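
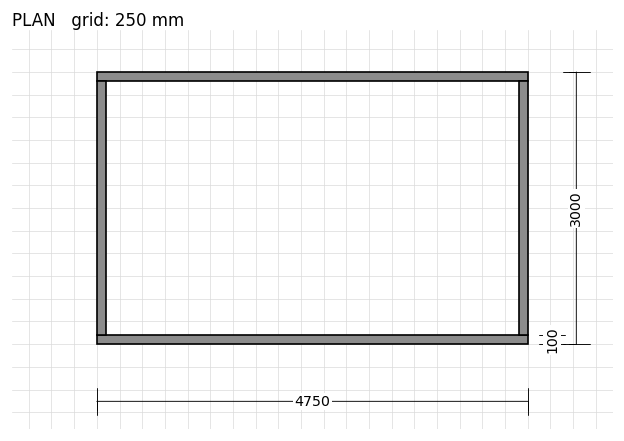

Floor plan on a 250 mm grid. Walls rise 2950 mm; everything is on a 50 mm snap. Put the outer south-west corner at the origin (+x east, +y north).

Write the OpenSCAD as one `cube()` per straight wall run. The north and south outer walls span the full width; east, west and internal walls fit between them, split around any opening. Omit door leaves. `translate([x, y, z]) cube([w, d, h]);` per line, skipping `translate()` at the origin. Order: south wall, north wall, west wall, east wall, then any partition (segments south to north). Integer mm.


cube([4750, 100, 2950]);
translate([0, 2900, 0]) cube([4750, 100, 2950]);
translate([0, 100, 0]) cube([100, 2800, 2950]);
translate([4650, 100, 0]) cube([100, 2800, 2950]);


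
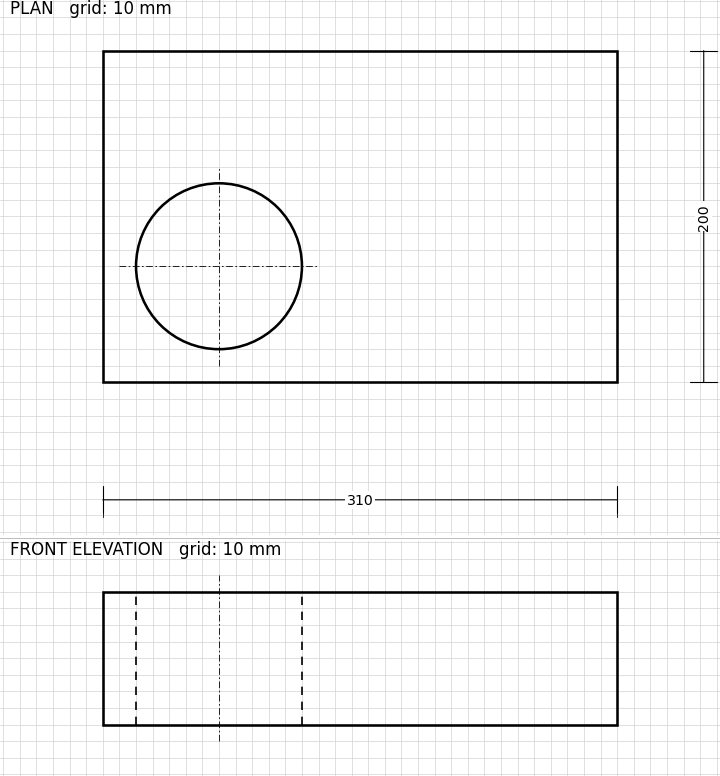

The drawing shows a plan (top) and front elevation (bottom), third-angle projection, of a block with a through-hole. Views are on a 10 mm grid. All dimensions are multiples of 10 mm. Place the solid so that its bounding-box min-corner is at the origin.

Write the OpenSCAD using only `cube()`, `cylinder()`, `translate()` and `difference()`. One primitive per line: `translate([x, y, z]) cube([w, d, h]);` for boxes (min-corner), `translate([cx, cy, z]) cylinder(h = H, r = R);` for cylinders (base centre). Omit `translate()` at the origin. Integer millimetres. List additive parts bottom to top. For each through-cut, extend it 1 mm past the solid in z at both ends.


difference() {
  cube([310, 200, 80]);
  translate([70, 70, -1]) cylinder(h = 82, r = 50);
}


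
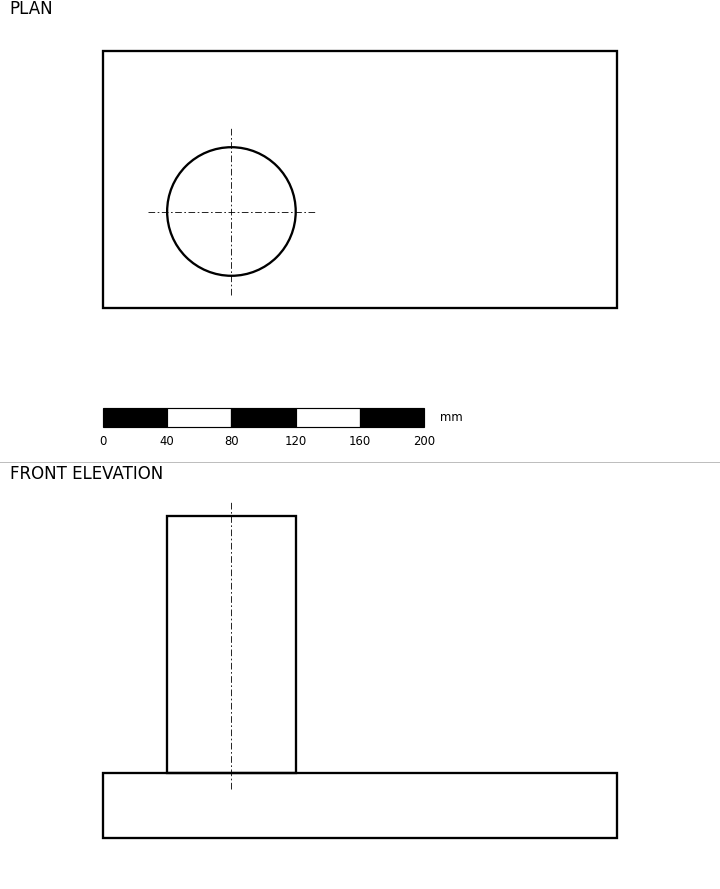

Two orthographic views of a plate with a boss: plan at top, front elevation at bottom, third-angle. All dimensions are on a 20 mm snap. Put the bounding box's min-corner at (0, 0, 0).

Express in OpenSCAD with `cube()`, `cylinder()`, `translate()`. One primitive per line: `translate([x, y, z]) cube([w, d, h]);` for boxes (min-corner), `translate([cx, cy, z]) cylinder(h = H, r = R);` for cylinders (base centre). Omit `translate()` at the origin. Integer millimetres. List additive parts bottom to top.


cube([320, 160, 40]);
translate([80, 60, 40]) cylinder(h = 160, r = 40);


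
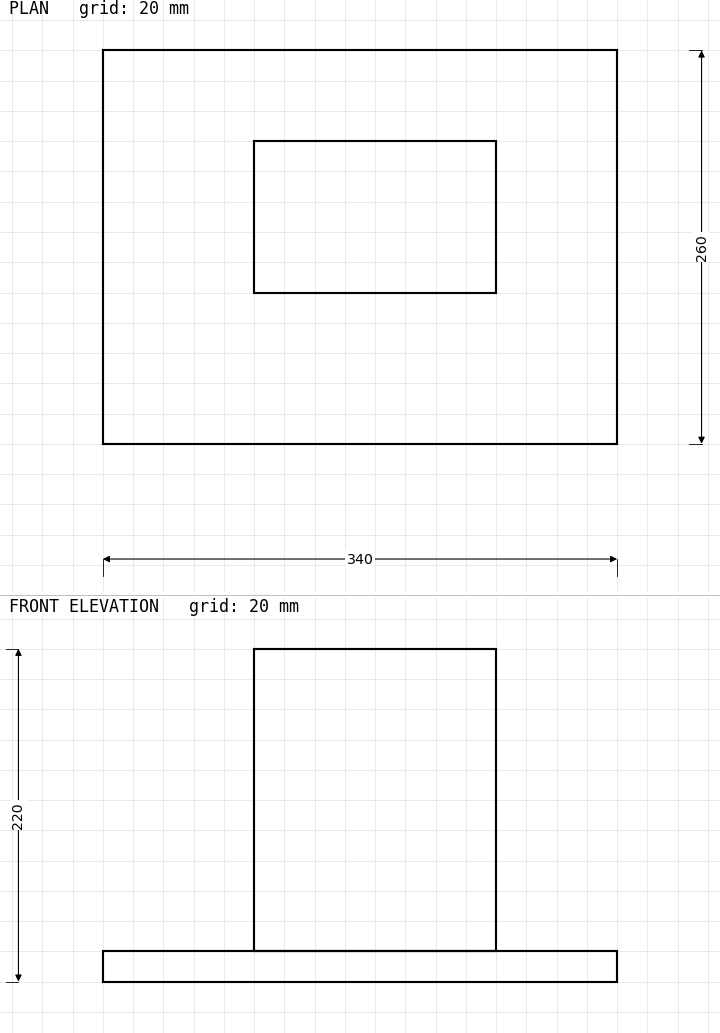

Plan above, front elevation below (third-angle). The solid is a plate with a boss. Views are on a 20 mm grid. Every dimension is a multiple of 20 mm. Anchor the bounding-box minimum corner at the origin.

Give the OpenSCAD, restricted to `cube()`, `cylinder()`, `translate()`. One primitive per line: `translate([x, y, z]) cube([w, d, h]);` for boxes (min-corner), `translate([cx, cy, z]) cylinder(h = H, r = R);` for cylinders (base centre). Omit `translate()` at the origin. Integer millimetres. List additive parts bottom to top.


cube([340, 260, 20]);
translate([100, 100, 20]) cube([160, 100, 200]);


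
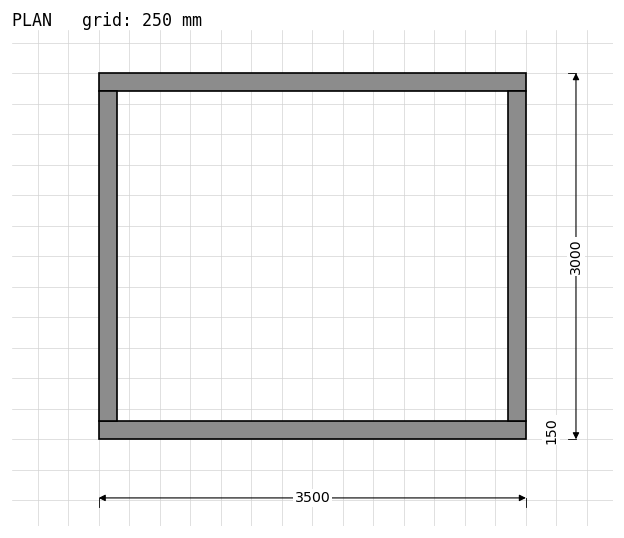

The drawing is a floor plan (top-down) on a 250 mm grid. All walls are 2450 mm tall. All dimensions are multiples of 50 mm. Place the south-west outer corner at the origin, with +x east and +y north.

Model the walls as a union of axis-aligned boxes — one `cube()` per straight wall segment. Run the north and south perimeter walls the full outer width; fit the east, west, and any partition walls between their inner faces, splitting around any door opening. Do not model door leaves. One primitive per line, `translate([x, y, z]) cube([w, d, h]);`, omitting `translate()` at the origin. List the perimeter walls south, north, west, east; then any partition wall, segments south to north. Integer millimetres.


cube([3500, 150, 2450]);
translate([0, 2850, 0]) cube([3500, 150, 2450]);
translate([0, 150, 0]) cube([150, 2700, 2450]);
translate([3350, 150, 0]) cube([150, 2700, 2450]);


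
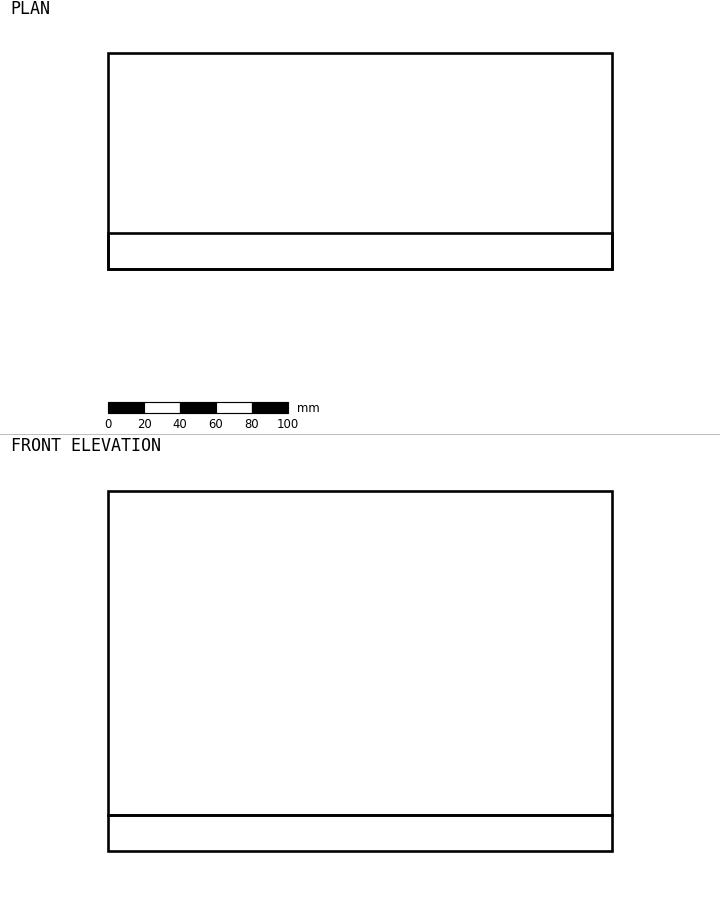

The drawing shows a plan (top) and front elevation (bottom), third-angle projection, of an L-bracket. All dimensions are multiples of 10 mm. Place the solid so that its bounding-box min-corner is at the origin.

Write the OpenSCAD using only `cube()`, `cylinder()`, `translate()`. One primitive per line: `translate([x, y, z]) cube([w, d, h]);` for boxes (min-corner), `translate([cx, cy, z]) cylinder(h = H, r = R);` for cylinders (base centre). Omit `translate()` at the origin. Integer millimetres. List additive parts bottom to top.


cube([280, 120, 20]);
translate([0, 0, 20]) cube([280, 20, 180]);


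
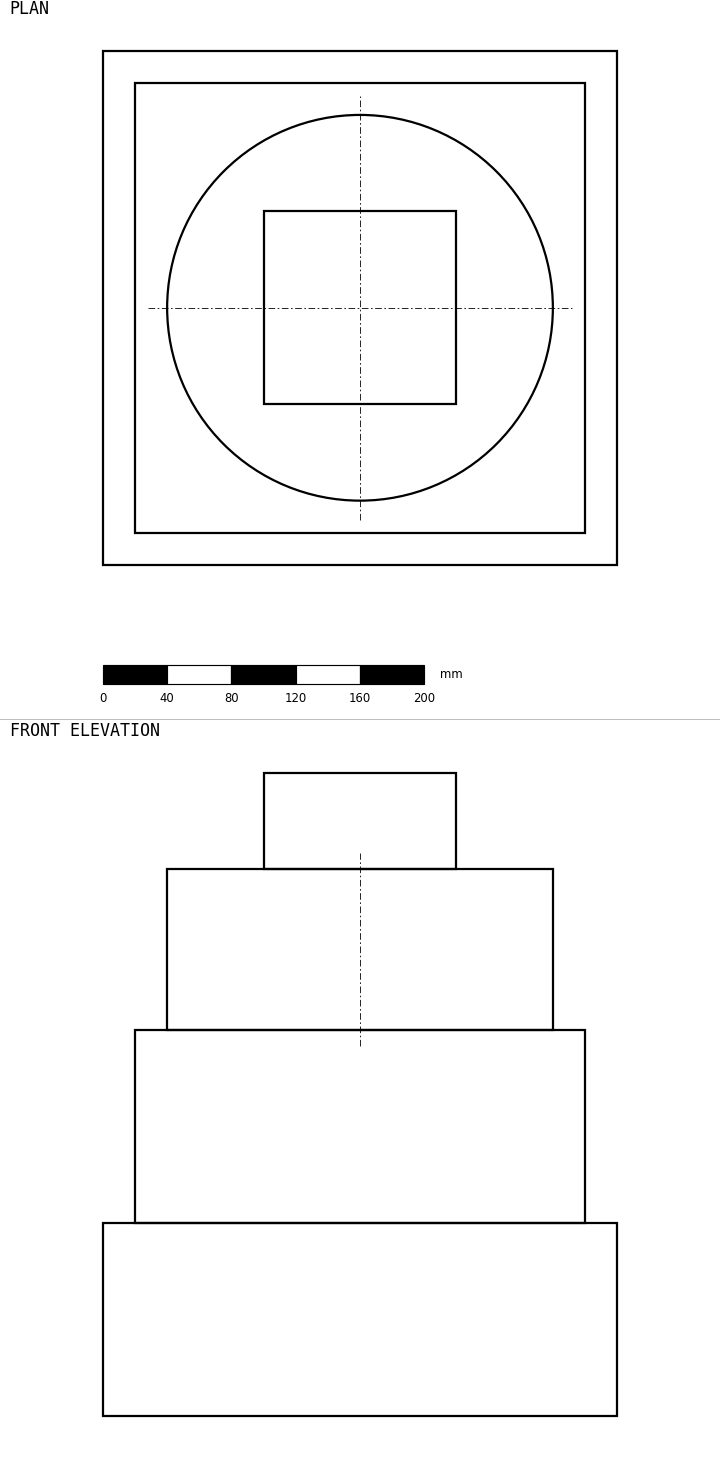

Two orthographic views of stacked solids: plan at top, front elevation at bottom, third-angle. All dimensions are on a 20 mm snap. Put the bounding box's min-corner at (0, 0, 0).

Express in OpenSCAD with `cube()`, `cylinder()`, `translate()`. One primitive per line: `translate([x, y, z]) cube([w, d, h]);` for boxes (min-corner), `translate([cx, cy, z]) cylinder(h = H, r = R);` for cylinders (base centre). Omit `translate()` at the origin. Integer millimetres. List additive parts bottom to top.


cube([320, 320, 120]);
translate([20, 20, 120]) cube([280, 280, 120]);
translate([160, 160, 240]) cylinder(h = 100, r = 120);
translate([100, 100, 340]) cube([120, 120, 60]);


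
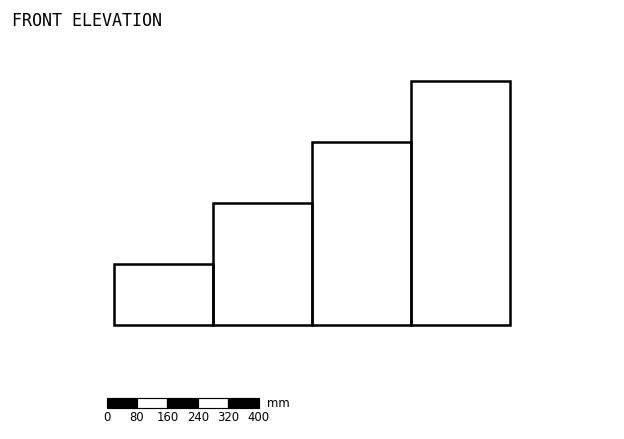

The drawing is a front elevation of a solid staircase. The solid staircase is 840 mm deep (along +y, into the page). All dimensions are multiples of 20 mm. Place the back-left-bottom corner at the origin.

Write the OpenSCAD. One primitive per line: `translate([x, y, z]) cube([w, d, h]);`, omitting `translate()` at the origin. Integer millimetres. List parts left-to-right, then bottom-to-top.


cube([260, 840, 160]);
translate([260, 0, 0]) cube([260, 840, 320]);
translate([520, 0, 0]) cube([260, 840, 480]);
translate([780, 0, 0]) cube([260, 840, 640]);


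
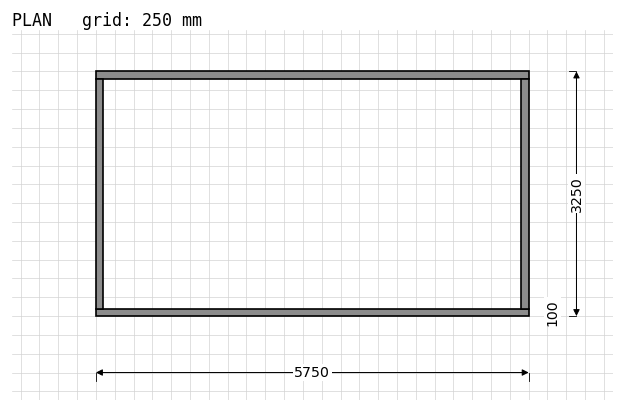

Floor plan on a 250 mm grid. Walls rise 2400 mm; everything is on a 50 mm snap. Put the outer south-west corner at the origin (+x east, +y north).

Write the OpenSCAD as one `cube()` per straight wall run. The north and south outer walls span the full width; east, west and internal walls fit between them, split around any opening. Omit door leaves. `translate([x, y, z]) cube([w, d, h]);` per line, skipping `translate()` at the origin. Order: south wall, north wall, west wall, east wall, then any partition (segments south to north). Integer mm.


cube([5750, 100, 2400]);
translate([0, 3150, 0]) cube([5750, 100, 2400]);
translate([0, 100, 0]) cube([100, 3050, 2400]);
translate([5650, 100, 0]) cube([100, 3050, 2400]);


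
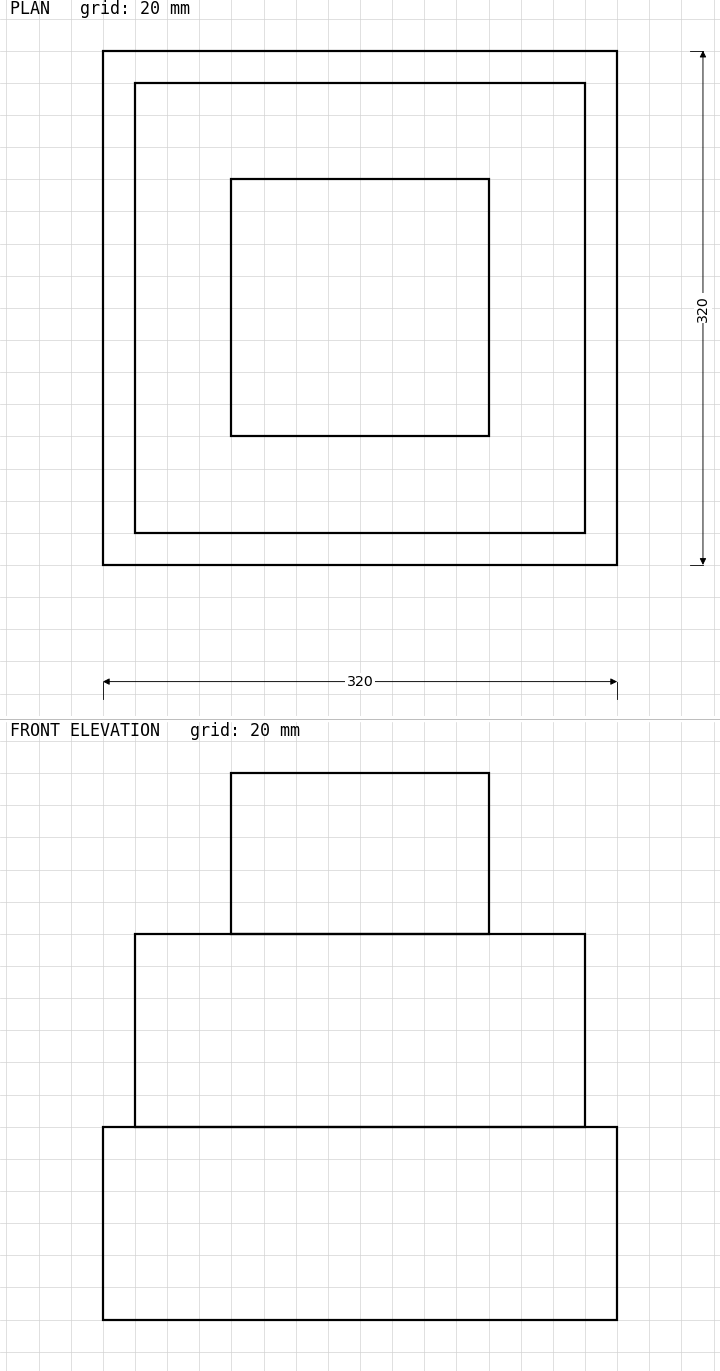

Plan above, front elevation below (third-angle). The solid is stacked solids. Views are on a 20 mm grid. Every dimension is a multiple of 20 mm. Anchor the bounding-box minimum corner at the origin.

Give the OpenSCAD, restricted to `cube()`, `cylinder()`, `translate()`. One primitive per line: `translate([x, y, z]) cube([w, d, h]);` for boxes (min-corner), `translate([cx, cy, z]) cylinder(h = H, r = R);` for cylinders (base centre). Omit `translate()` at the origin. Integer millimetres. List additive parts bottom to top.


cube([320, 320, 120]);
translate([20, 20, 120]) cube([280, 280, 120]);
translate([80, 80, 240]) cube([160, 160, 100]);


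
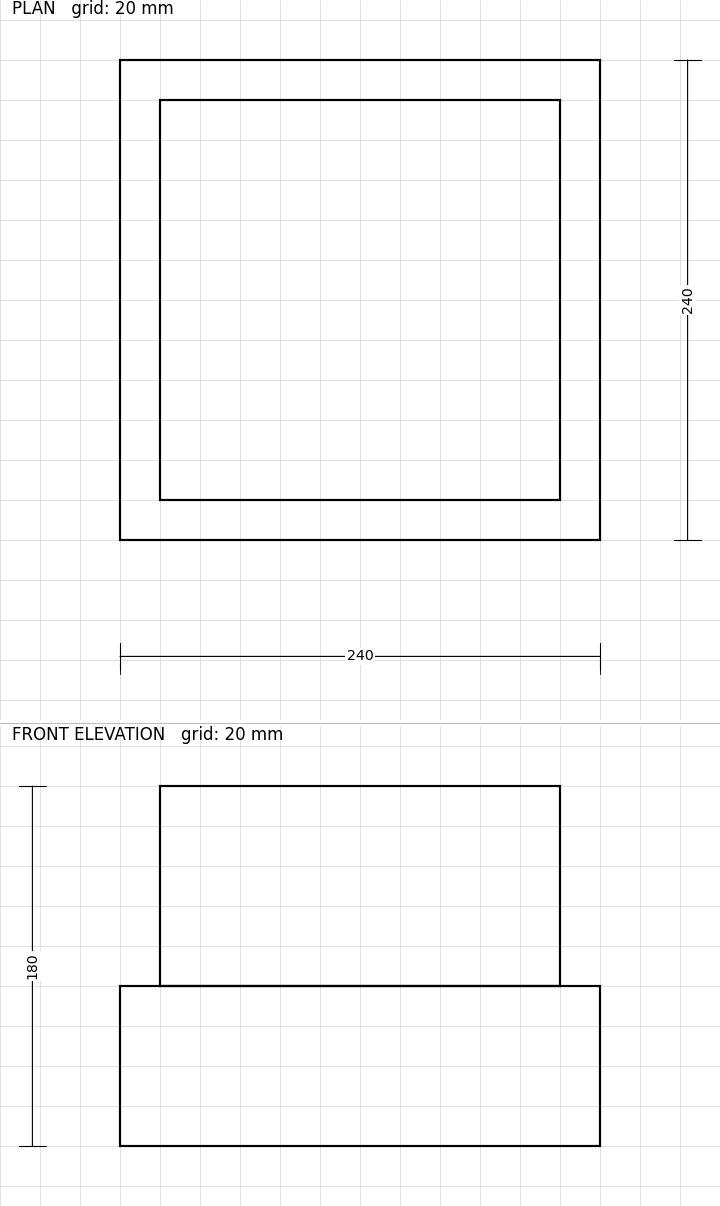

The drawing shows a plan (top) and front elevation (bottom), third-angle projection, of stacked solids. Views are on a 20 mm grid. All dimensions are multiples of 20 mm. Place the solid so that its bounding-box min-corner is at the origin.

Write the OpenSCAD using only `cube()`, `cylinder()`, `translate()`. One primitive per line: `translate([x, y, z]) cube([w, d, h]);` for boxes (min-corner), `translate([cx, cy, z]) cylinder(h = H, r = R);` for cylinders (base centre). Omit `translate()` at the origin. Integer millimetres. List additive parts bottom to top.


cube([240, 240, 80]);
translate([20, 20, 80]) cube([200, 200, 100]);


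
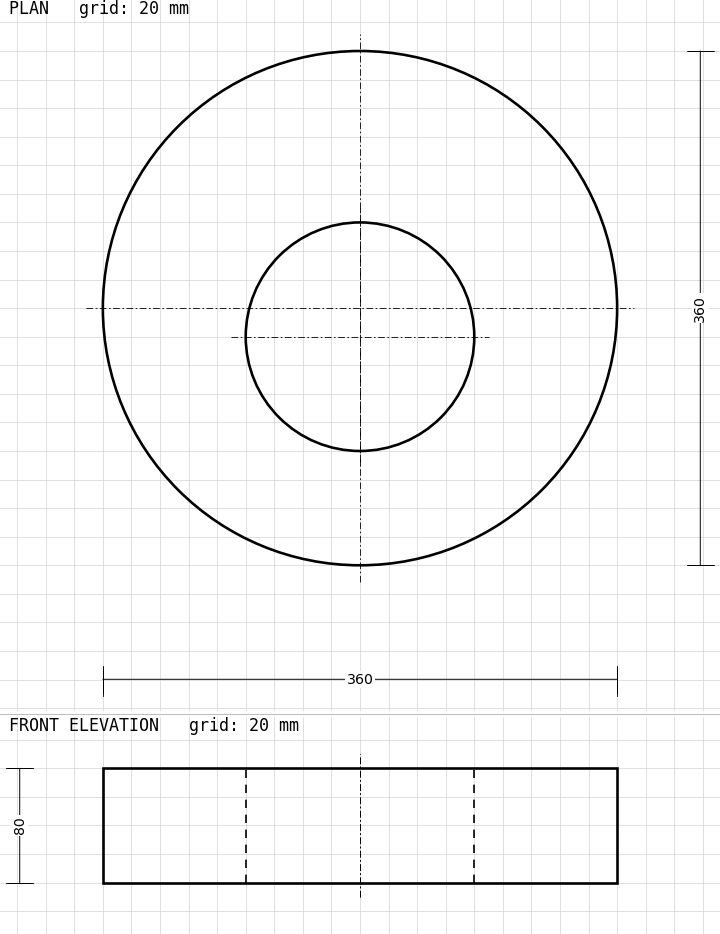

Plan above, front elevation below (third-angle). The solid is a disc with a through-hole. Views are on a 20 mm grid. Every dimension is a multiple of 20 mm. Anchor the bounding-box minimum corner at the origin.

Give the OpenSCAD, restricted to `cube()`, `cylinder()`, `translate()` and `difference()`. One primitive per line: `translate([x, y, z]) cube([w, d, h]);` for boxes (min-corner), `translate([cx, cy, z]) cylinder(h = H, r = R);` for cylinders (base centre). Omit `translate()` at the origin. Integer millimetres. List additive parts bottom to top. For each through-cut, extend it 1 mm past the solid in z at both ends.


difference() {
  translate([180, 180, 0]) cylinder(h = 80, r = 180);
  translate([180, 160, -1]) cylinder(h = 82, r = 80);
}


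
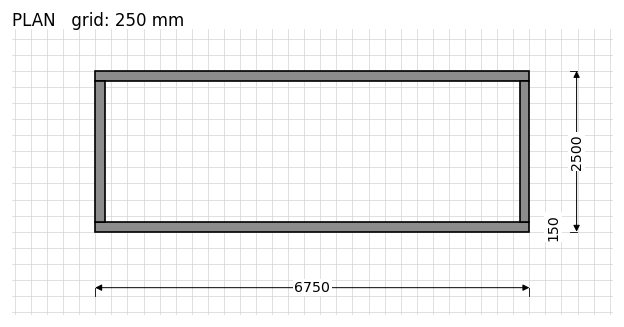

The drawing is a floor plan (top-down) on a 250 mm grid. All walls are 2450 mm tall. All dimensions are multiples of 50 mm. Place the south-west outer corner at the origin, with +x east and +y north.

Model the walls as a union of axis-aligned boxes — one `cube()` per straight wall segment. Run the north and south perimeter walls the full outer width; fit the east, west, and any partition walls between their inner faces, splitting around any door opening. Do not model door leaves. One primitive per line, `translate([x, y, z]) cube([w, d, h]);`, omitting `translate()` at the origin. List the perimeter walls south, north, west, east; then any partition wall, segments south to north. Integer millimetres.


cube([6750, 150, 2450]);
translate([0, 2350, 0]) cube([6750, 150, 2450]);
translate([0, 150, 0]) cube([150, 2200, 2450]);
translate([6600, 150, 0]) cube([150, 2200, 2450]);


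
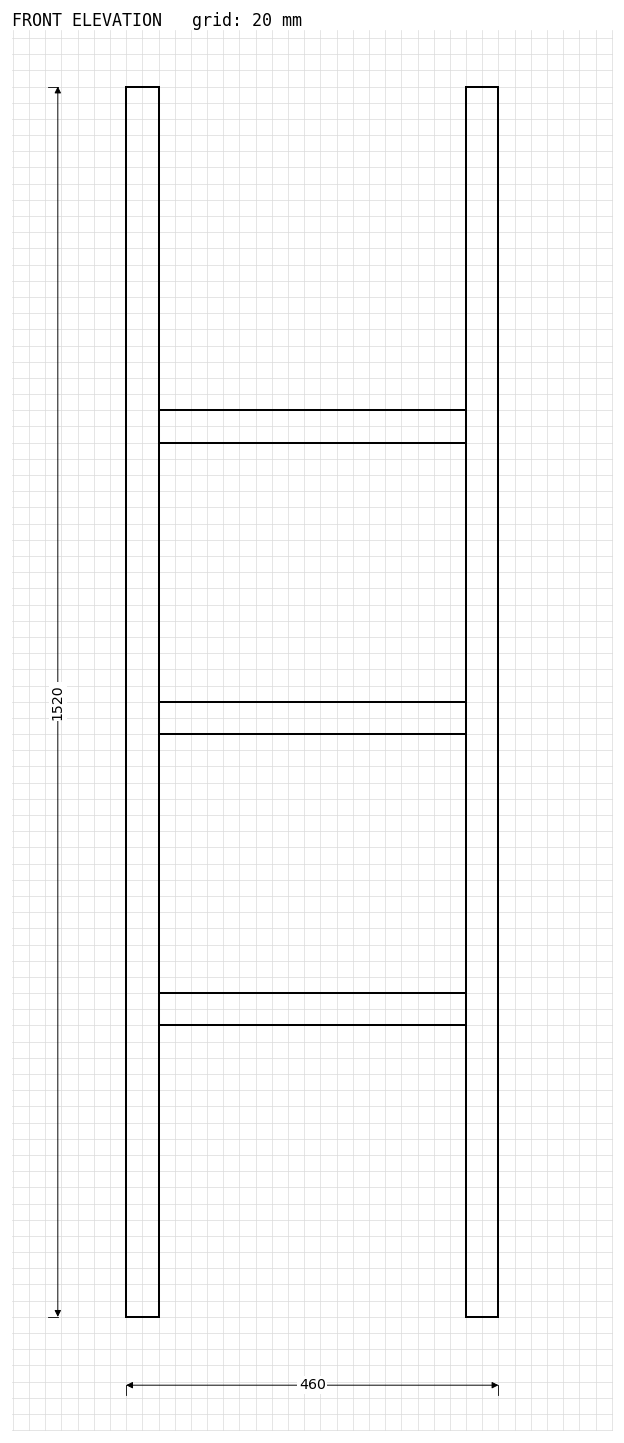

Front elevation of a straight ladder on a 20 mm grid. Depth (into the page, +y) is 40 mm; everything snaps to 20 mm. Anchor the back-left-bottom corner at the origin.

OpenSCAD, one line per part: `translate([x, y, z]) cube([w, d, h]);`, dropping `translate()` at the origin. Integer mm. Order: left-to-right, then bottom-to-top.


cube([40, 40, 1520]);
translate([40, 0, 360]) cube([380, 40, 40]);
translate([40, 0, 720]) cube([380, 40, 40]);
translate([40, 0, 1080]) cube([380, 40, 40]);
translate([420, 0, 0]) cube([40, 40, 1520]);


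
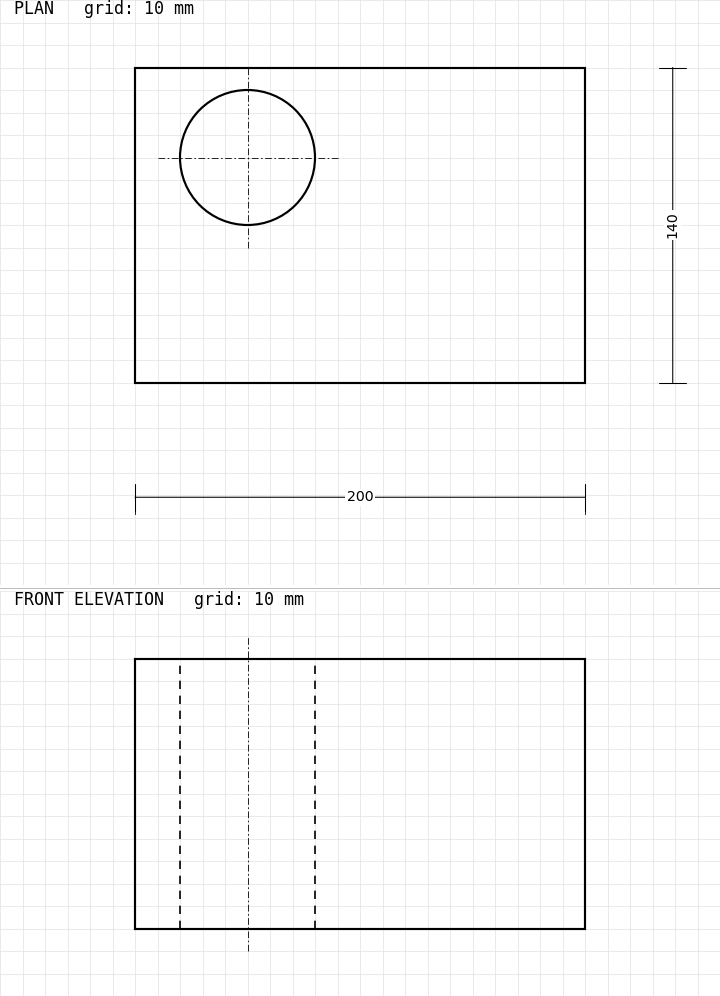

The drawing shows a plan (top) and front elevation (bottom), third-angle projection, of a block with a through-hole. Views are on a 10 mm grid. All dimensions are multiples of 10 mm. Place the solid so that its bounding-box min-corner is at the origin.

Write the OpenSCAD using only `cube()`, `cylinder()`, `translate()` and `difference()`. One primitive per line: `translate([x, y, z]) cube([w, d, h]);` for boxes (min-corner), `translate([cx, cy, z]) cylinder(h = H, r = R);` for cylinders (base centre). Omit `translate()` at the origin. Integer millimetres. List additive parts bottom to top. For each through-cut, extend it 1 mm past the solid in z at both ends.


difference() {
  cube([200, 140, 120]);
  translate([50, 100, -1]) cylinder(h = 122, r = 30);
}


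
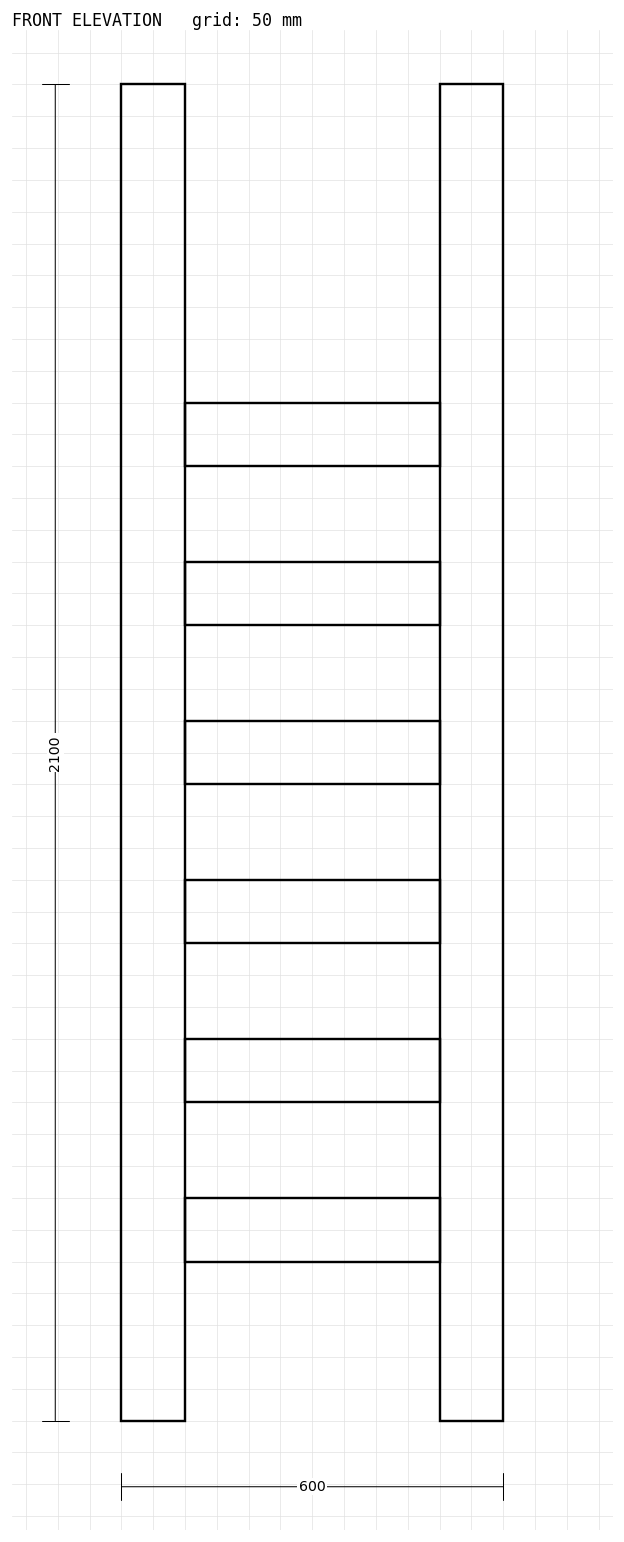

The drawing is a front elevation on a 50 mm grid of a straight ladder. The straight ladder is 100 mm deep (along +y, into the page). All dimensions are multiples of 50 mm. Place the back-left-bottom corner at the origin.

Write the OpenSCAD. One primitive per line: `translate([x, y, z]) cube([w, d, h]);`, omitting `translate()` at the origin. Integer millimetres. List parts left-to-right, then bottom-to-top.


cube([100, 100, 2100]);
translate([100, 0, 250]) cube([400, 100, 100]);
translate([100, 0, 500]) cube([400, 100, 100]);
translate([100, 0, 750]) cube([400, 100, 100]);
translate([100, 0, 1000]) cube([400, 100, 100]);
translate([100, 0, 1250]) cube([400, 100, 100]);
translate([100, 0, 1500]) cube([400, 100, 100]);
translate([500, 0, 0]) cube([100, 100, 2100]);


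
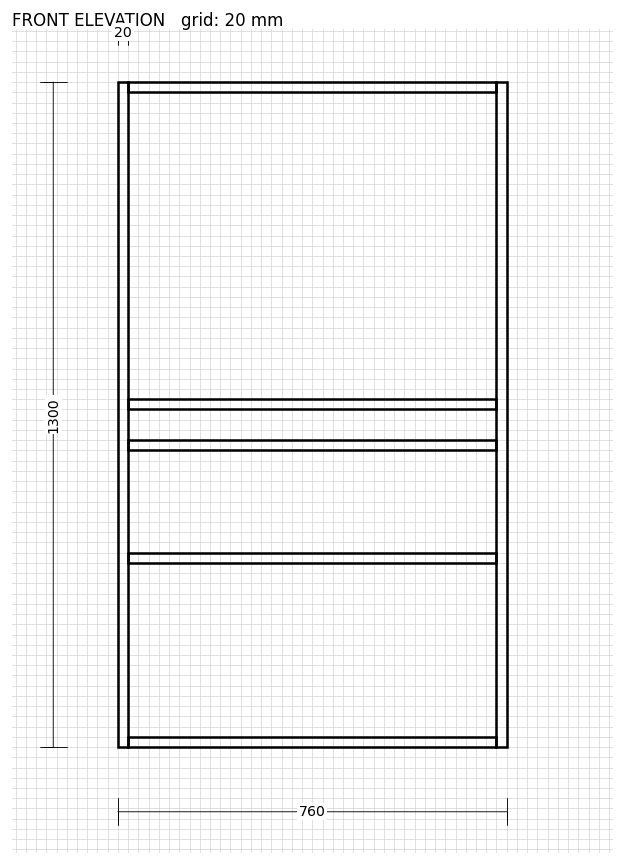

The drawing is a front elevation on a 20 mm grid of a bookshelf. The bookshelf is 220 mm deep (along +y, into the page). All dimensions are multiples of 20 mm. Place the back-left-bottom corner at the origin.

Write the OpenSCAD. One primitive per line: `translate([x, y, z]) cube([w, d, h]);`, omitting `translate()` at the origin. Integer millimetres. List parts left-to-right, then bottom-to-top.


cube([20, 220, 1300]);
translate([20, 0, 0]) cube([720, 220, 20]);
translate([20, 0, 360]) cube([720, 220, 20]);
translate([20, 0, 580]) cube([720, 220, 20]);
translate([20, 0, 660]) cube([720, 220, 20]);
translate([20, 0, 1280]) cube([720, 220, 20]);
translate([740, 0, 0]) cube([20, 220, 1300]);


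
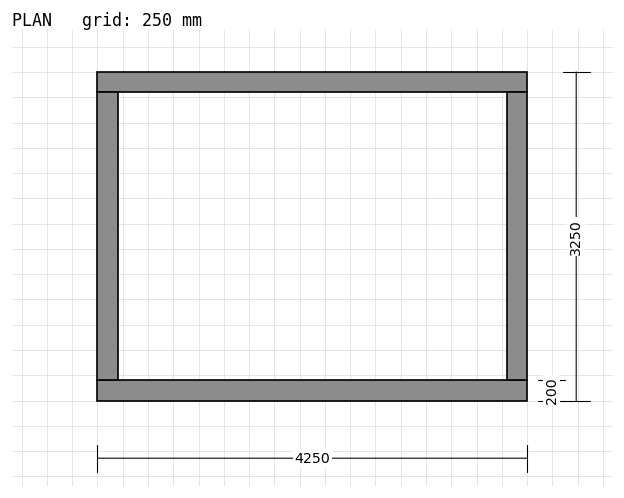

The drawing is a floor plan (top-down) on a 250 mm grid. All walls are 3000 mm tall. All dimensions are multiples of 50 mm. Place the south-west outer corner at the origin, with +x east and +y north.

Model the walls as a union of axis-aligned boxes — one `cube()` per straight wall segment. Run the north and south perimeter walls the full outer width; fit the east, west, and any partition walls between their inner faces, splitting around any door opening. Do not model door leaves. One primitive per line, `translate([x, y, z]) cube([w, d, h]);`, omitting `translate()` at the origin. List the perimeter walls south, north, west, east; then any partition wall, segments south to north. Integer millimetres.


cube([4250, 200, 3000]);
translate([0, 3050, 0]) cube([4250, 200, 3000]);
translate([0, 200, 0]) cube([200, 2850, 3000]);
translate([4050, 200, 0]) cube([200, 2850, 3000]);


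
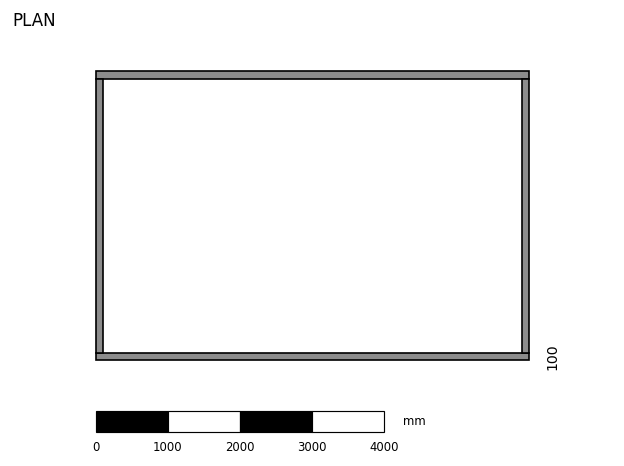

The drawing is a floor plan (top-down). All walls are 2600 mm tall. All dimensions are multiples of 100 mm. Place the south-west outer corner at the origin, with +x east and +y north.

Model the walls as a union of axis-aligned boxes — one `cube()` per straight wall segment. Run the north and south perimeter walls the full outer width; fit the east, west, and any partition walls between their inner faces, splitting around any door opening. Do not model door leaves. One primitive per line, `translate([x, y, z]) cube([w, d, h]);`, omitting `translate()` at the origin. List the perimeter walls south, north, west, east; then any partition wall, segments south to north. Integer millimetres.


cube([6000, 100, 2600]);
translate([0, 3900, 0]) cube([6000, 100, 2600]);
translate([0, 100, 0]) cube([100, 3800, 2600]);
translate([5900, 100, 0]) cube([100, 3800, 2600]);


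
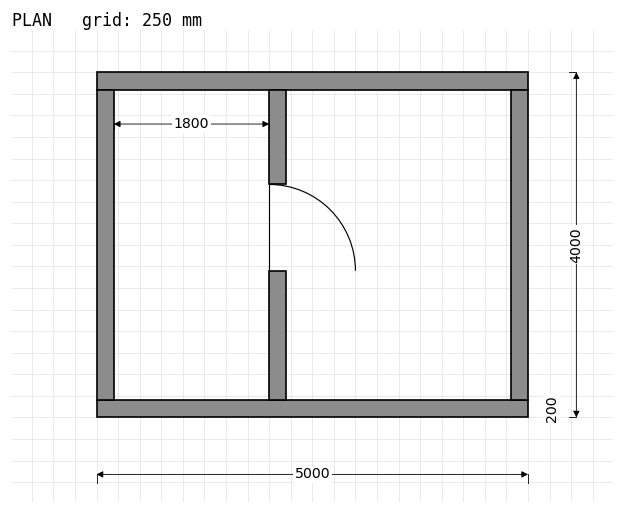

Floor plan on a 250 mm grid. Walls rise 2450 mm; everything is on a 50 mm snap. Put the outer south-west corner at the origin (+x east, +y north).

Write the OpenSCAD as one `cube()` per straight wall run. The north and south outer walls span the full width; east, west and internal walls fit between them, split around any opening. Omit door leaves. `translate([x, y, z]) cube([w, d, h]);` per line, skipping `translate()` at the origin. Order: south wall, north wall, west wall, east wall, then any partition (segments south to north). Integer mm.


cube([5000, 200, 2450]);
translate([0, 3800, 0]) cube([5000, 200, 2450]);
translate([0, 200, 0]) cube([200, 3600, 2450]);
translate([4800, 200, 0]) cube([200, 3600, 2450]);
translate([2000, 200, 0]) cube([200, 1500, 2450]);
translate([2000, 2700, 0]) cube([200, 1100, 2450]);


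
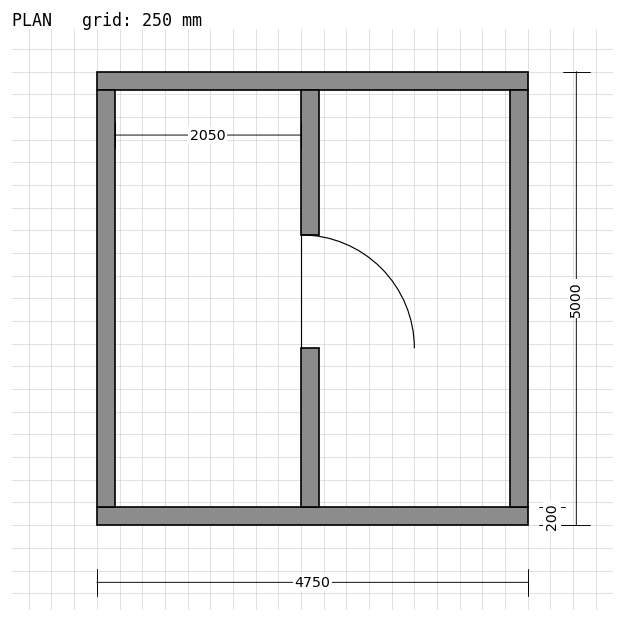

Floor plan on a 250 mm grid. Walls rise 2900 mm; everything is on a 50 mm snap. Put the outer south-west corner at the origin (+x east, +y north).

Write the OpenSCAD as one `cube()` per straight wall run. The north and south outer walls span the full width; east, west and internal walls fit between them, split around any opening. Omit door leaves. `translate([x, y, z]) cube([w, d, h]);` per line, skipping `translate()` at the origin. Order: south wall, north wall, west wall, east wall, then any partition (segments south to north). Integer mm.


cube([4750, 200, 2900]);
translate([0, 4800, 0]) cube([4750, 200, 2900]);
translate([0, 200, 0]) cube([200, 4600, 2900]);
translate([4550, 200, 0]) cube([200, 4600, 2900]);
translate([2250, 200, 0]) cube([200, 1750, 2900]);
translate([2250, 3200, 0]) cube([200, 1600, 2900]);


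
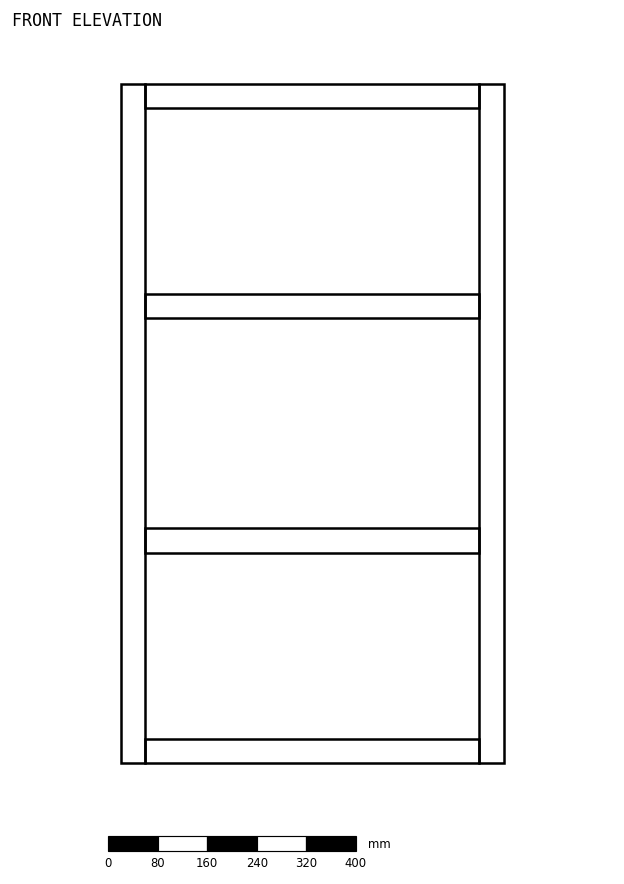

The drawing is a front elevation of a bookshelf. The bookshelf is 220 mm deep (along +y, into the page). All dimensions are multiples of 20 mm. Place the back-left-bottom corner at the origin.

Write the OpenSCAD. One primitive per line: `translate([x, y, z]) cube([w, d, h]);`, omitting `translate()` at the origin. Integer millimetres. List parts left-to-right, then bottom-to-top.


cube([40, 220, 1100]);
translate([40, 0, 0]) cube([540, 220, 40]);
translate([40, 0, 340]) cube([540, 220, 40]);
translate([40, 0, 720]) cube([540, 220, 40]);
translate([40, 0, 1060]) cube([540, 220, 40]);
translate([580, 0, 0]) cube([40, 220, 1100]);


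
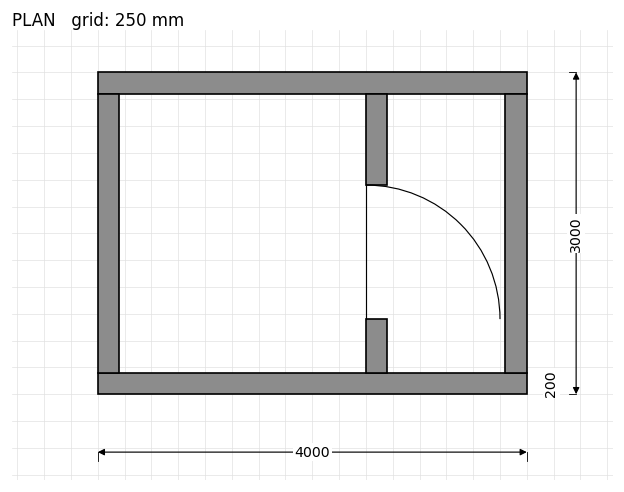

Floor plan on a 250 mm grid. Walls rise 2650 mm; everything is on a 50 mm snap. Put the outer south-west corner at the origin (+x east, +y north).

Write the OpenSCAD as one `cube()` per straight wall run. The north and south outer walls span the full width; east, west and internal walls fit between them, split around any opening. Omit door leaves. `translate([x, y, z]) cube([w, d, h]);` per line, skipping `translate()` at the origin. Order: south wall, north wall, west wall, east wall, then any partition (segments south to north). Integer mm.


cube([4000, 200, 2650]);
translate([0, 2800, 0]) cube([4000, 200, 2650]);
translate([0, 200, 0]) cube([200, 2600, 2650]);
translate([3800, 200, 0]) cube([200, 2600, 2650]);
translate([2500, 200, 0]) cube([200, 500, 2650]);
translate([2500, 1950, 0]) cube([200, 850, 2650]);


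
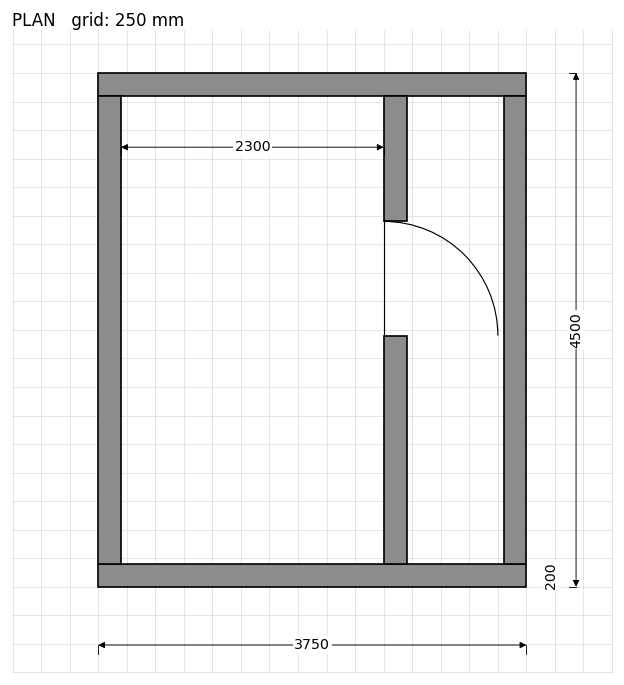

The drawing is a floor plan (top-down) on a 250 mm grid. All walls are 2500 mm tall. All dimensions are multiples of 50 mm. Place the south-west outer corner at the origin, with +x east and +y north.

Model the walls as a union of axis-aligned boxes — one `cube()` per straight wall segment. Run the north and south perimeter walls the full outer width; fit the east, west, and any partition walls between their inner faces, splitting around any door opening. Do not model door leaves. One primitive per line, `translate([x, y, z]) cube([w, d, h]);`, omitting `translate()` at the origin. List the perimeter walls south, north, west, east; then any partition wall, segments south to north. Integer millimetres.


cube([3750, 200, 2500]);
translate([0, 4300, 0]) cube([3750, 200, 2500]);
translate([0, 200, 0]) cube([200, 4100, 2500]);
translate([3550, 200, 0]) cube([200, 4100, 2500]);
translate([2500, 200, 0]) cube([200, 2000, 2500]);
translate([2500, 3200, 0]) cube([200, 1100, 2500]);


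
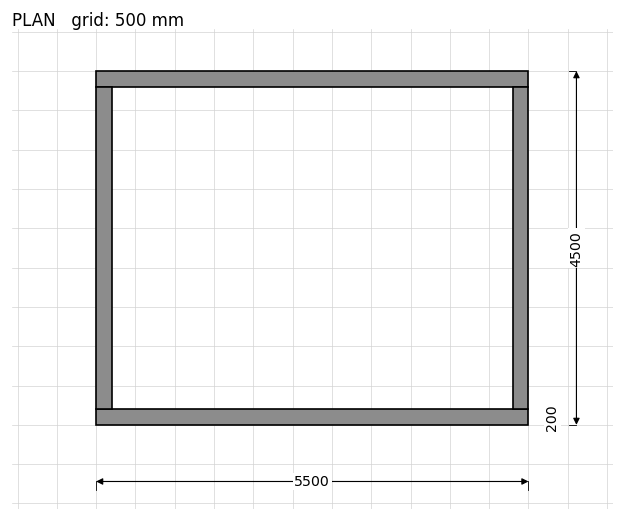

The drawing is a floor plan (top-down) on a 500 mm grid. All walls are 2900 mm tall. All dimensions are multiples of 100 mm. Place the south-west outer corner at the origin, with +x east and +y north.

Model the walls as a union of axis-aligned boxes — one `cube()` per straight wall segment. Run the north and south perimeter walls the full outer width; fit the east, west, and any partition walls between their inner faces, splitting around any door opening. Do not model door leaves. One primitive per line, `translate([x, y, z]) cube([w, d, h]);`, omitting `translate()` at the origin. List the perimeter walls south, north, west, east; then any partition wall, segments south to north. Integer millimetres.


cube([5500, 200, 2900]);
translate([0, 4300, 0]) cube([5500, 200, 2900]);
translate([0, 200, 0]) cube([200, 4100, 2900]);
translate([5300, 200, 0]) cube([200, 4100, 2900]);


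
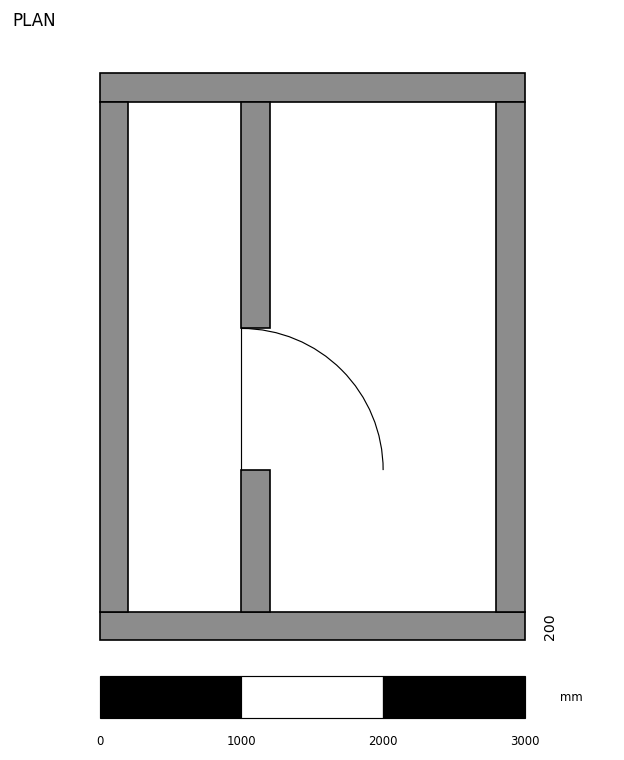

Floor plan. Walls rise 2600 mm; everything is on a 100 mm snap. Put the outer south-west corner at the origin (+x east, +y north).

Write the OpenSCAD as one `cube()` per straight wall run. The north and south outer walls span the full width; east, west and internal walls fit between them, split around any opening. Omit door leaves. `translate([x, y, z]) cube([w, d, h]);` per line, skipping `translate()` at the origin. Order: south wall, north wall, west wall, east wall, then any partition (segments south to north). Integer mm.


cube([3000, 200, 2600]);
translate([0, 3800, 0]) cube([3000, 200, 2600]);
translate([0, 200, 0]) cube([200, 3600, 2600]);
translate([2800, 200, 0]) cube([200, 3600, 2600]);
translate([1000, 200, 0]) cube([200, 1000, 2600]);
translate([1000, 2200, 0]) cube([200, 1600, 2600]);


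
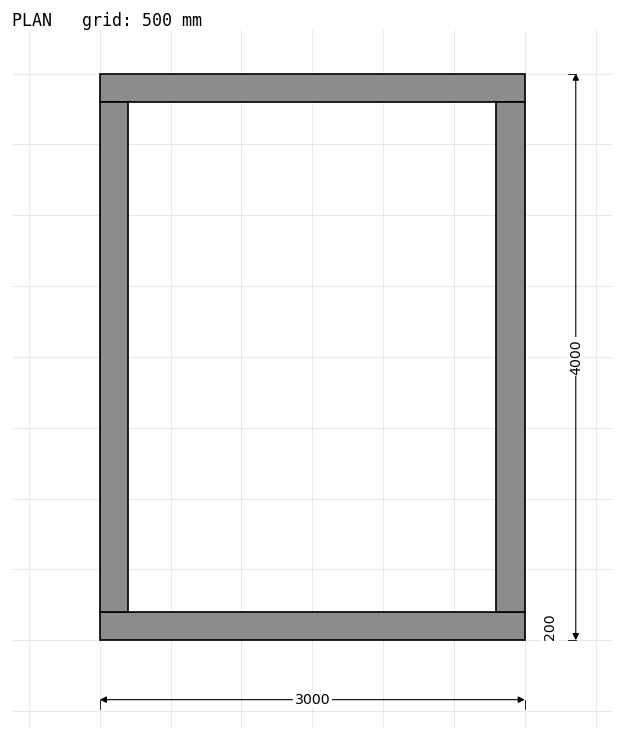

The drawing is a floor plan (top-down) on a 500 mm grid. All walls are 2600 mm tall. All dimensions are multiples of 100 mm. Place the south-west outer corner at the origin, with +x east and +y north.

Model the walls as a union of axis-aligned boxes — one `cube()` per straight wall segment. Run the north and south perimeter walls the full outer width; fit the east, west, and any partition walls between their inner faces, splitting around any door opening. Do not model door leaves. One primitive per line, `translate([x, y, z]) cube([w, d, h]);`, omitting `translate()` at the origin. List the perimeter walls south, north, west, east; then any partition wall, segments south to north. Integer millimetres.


cube([3000, 200, 2600]);
translate([0, 3800, 0]) cube([3000, 200, 2600]);
translate([0, 200, 0]) cube([200, 3600, 2600]);
translate([2800, 200, 0]) cube([200, 3600, 2600]);


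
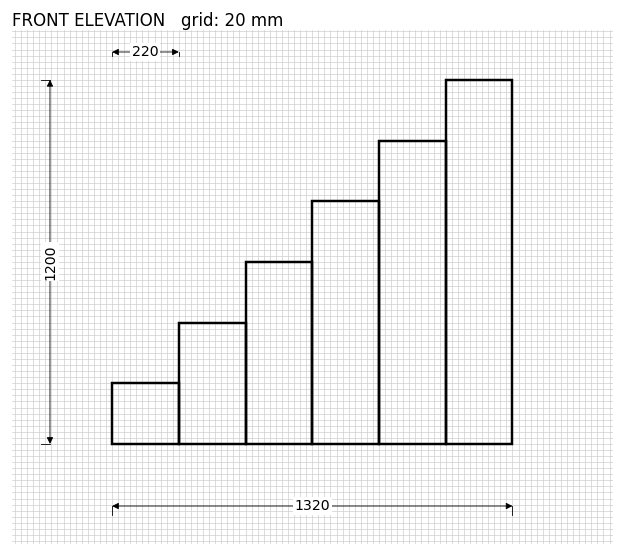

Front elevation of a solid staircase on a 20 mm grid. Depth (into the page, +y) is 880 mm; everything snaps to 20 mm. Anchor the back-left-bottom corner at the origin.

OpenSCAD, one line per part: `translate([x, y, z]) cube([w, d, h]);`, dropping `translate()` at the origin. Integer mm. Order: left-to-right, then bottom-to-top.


cube([220, 880, 200]);
translate([220, 0, 0]) cube([220, 880, 400]);
translate([440, 0, 0]) cube([220, 880, 600]);
translate([660, 0, 0]) cube([220, 880, 800]);
translate([880, 0, 0]) cube([220, 880, 1000]);
translate([1100, 0, 0]) cube([220, 880, 1200]);


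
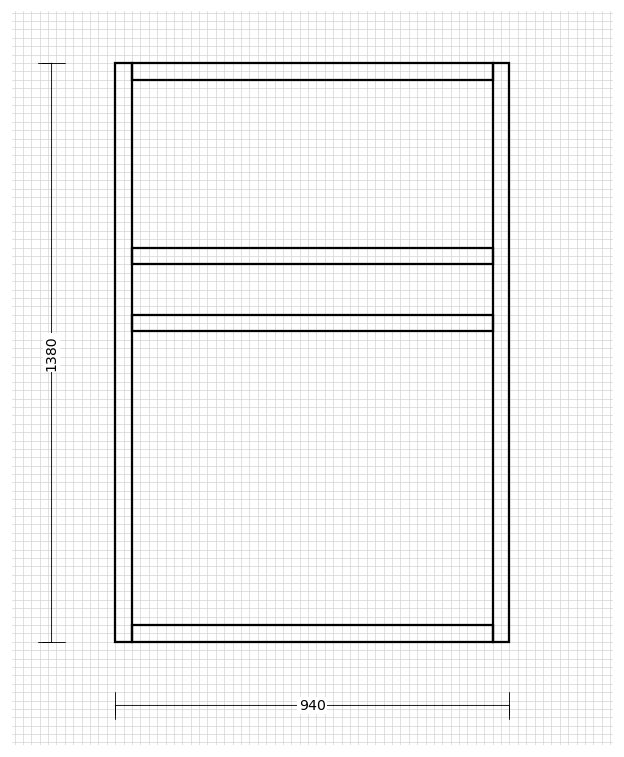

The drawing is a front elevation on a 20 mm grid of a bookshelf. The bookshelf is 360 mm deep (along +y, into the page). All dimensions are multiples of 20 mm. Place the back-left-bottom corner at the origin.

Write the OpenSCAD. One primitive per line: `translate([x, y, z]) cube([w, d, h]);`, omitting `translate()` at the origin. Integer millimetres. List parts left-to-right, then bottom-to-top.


cube([40, 360, 1380]);
translate([40, 0, 0]) cube([860, 360, 40]);
translate([40, 0, 740]) cube([860, 360, 40]);
translate([40, 0, 900]) cube([860, 360, 40]);
translate([40, 0, 1340]) cube([860, 360, 40]);
translate([900, 0, 0]) cube([40, 360, 1380]);


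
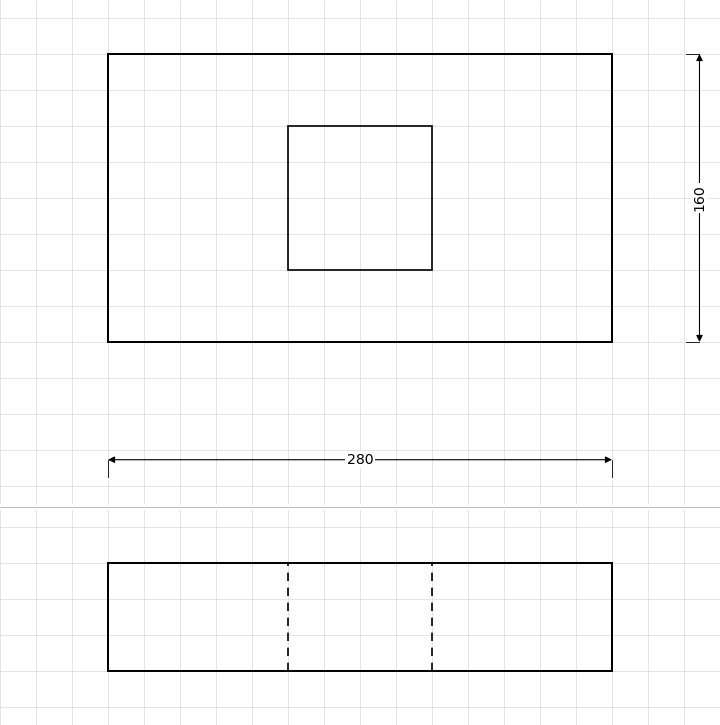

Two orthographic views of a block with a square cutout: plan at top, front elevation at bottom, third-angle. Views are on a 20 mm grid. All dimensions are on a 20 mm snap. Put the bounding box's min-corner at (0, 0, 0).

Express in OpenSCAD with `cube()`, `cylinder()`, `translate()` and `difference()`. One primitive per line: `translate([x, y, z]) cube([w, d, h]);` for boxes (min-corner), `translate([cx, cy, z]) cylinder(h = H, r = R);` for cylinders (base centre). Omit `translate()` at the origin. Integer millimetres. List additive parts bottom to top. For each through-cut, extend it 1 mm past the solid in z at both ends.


difference() {
  cube([280, 160, 60]);
  translate([100, 40, -1]) cube([80, 80, 62]);
}


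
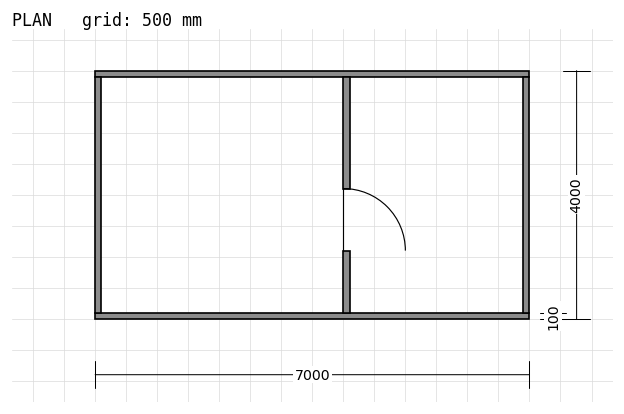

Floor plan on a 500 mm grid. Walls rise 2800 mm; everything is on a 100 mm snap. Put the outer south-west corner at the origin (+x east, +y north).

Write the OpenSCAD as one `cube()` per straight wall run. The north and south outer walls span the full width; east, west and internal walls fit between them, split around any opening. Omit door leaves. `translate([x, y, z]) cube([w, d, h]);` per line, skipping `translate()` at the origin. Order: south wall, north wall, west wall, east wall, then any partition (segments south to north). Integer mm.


cube([7000, 100, 2800]);
translate([0, 3900, 0]) cube([7000, 100, 2800]);
translate([0, 100, 0]) cube([100, 3800, 2800]);
translate([6900, 100, 0]) cube([100, 3800, 2800]);
translate([4000, 100, 0]) cube([100, 1000, 2800]);
translate([4000, 2100, 0]) cube([100, 1800, 2800]);


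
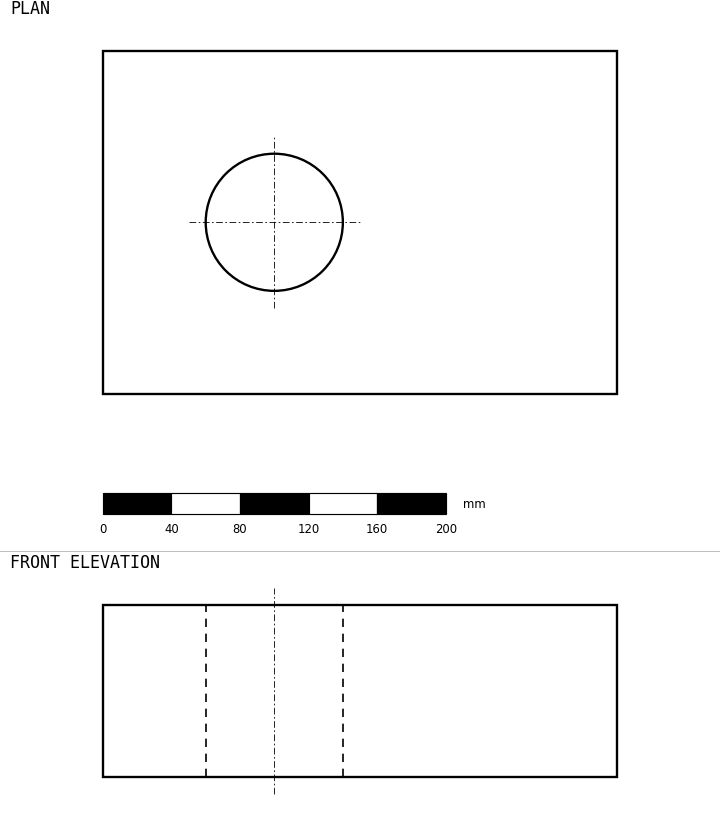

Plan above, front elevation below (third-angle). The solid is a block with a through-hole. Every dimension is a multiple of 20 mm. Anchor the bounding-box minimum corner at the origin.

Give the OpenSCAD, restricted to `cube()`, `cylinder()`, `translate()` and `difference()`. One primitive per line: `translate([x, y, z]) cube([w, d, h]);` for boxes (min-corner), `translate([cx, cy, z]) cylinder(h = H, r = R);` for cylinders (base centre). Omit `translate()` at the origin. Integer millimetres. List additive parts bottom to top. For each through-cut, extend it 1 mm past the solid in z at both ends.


difference() {
  cube([300, 200, 100]);
  translate([100, 100, -1]) cylinder(h = 102, r = 40);
}


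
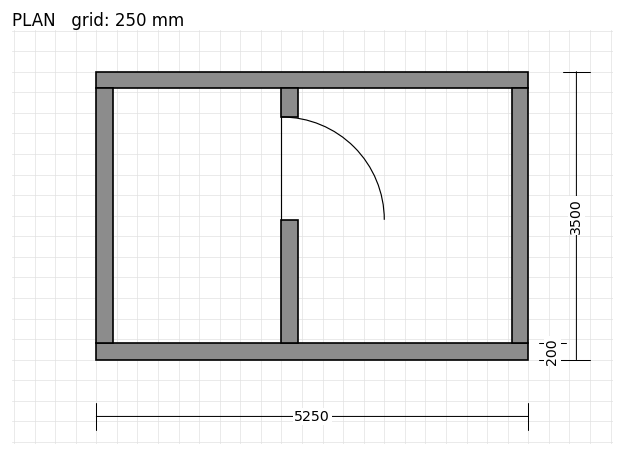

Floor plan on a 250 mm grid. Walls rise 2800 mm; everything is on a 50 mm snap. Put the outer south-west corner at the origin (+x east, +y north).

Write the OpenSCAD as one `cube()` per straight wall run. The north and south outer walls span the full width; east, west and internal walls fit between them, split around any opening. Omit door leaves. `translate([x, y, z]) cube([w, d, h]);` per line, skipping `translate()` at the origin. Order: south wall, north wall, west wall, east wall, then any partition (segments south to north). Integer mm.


cube([5250, 200, 2800]);
translate([0, 3300, 0]) cube([5250, 200, 2800]);
translate([0, 200, 0]) cube([200, 3100, 2800]);
translate([5050, 200, 0]) cube([200, 3100, 2800]);
translate([2250, 200, 0]) cube([200, 1500, 2800]);
translate([2250, 2950, 0]) cube([200, 350, 2800]);


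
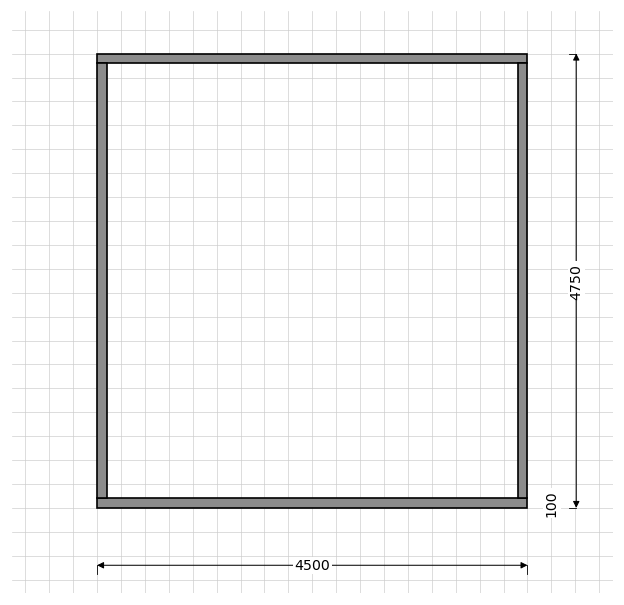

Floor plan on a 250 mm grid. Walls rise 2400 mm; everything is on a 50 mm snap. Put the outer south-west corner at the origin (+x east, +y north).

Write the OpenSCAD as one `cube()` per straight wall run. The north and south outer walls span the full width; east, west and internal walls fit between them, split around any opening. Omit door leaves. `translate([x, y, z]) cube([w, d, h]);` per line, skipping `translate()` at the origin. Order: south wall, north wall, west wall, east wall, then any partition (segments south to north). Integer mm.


cube([4500, 100, 2400]);
translate([0, 4650, 0]) cube([4500, 100, 2400]);
translate([0, 100, 0]) cube([100, 4550, 2400]);
translate([4400, 100, 0]) cube([100, 4550, 2400]);


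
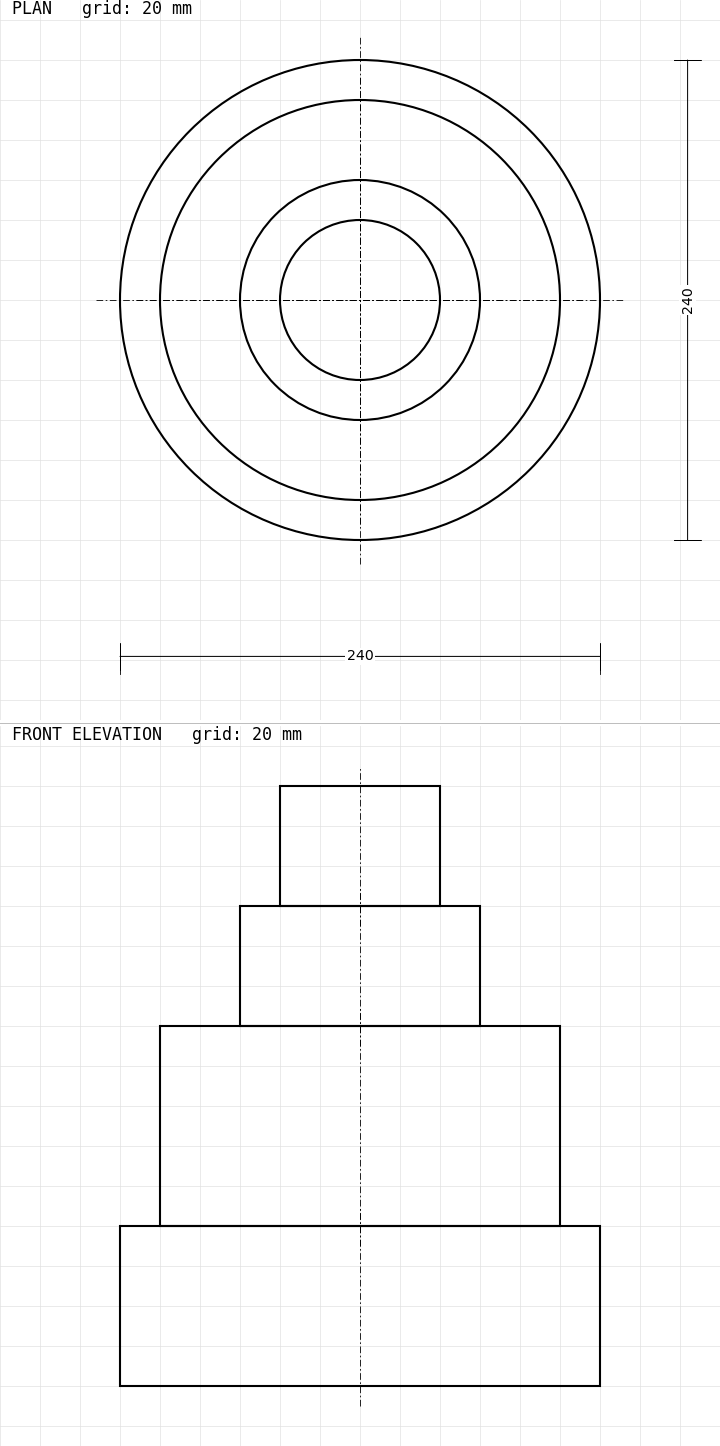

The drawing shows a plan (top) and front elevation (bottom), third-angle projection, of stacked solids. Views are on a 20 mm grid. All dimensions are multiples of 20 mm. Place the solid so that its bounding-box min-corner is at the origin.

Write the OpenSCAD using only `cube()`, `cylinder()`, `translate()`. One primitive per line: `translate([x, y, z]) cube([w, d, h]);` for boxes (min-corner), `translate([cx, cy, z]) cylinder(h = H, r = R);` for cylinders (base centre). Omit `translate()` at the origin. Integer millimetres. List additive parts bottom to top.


translate([120, 120, 0]) cylinder(h = 80, r = 120);
translate([120, 120, 80]) cylinder(h = 100, r = 100);
translate([120, 120, 180]) cylinder(h = 60, r = 60);
translate([120, 120, 240]) cylinder(h = 60, r = 40);


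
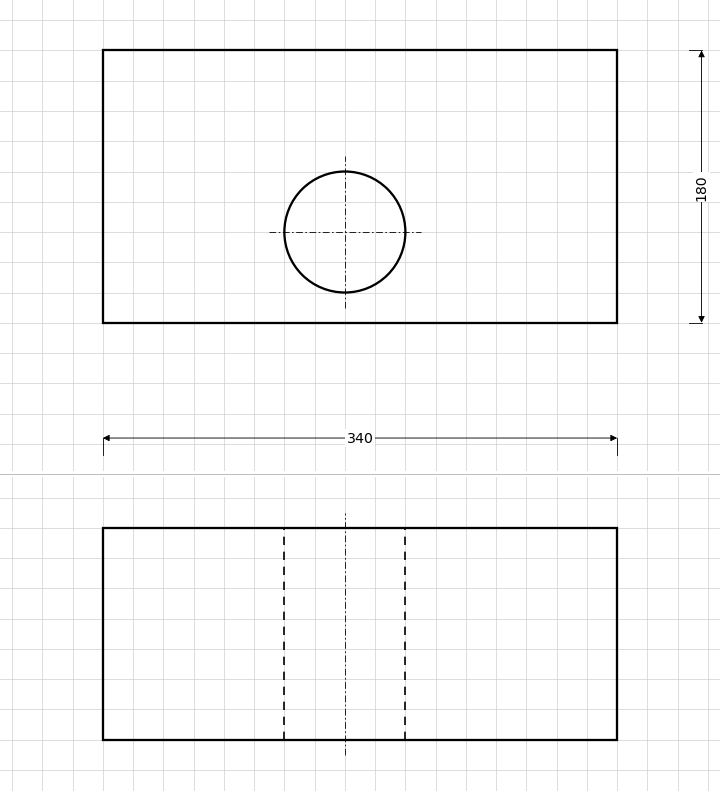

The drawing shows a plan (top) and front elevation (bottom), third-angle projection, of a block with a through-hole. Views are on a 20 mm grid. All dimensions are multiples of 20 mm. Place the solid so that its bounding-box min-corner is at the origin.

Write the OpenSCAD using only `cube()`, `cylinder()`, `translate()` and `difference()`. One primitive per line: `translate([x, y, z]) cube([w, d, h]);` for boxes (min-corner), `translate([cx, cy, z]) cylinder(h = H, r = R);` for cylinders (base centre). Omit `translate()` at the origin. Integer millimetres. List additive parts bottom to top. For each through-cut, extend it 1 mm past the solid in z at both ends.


difference() {
  cube([340, 180, 140]);
  translate([160, 60, -1]) cylinder(h = 142, r = 40);
}


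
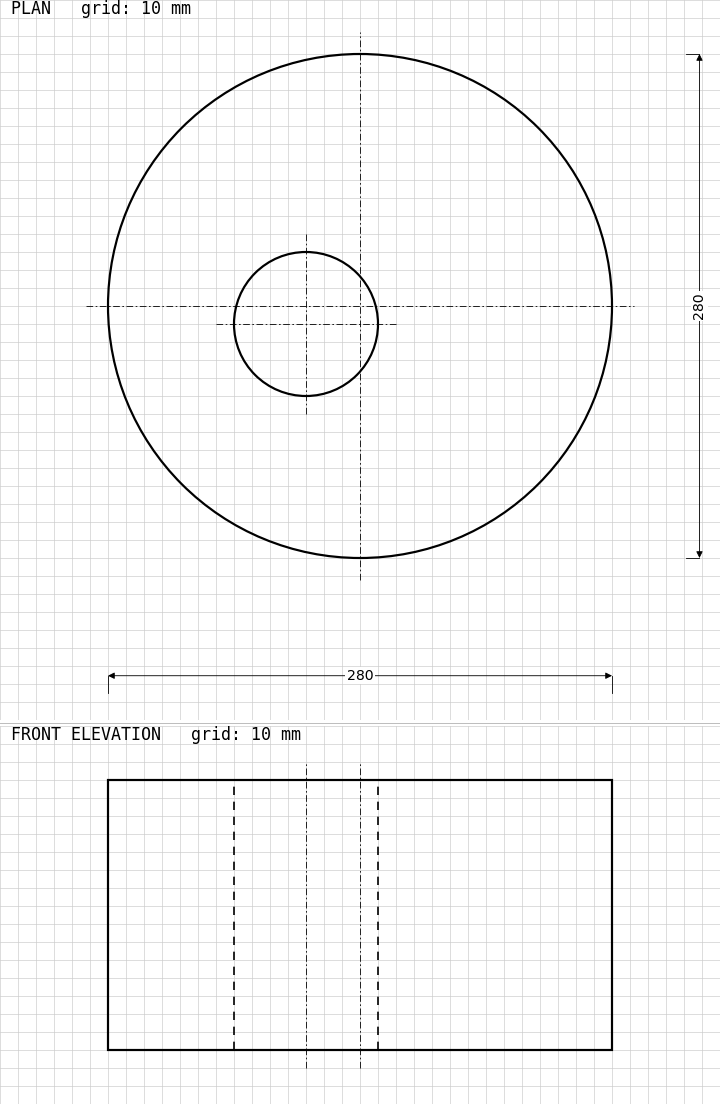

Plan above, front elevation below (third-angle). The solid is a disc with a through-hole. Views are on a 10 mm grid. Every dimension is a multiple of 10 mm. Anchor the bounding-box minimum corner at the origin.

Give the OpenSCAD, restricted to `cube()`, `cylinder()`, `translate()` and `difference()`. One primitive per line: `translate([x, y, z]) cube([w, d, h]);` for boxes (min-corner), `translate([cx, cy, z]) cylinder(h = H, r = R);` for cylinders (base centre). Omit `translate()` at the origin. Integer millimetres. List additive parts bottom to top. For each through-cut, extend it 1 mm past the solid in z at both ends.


difference() {
  translate([140, 140, 0]) cylinder(h = 150, r = 140);
  translate([110, 130, -1]) cylinder(h = 152, r = 40);
}


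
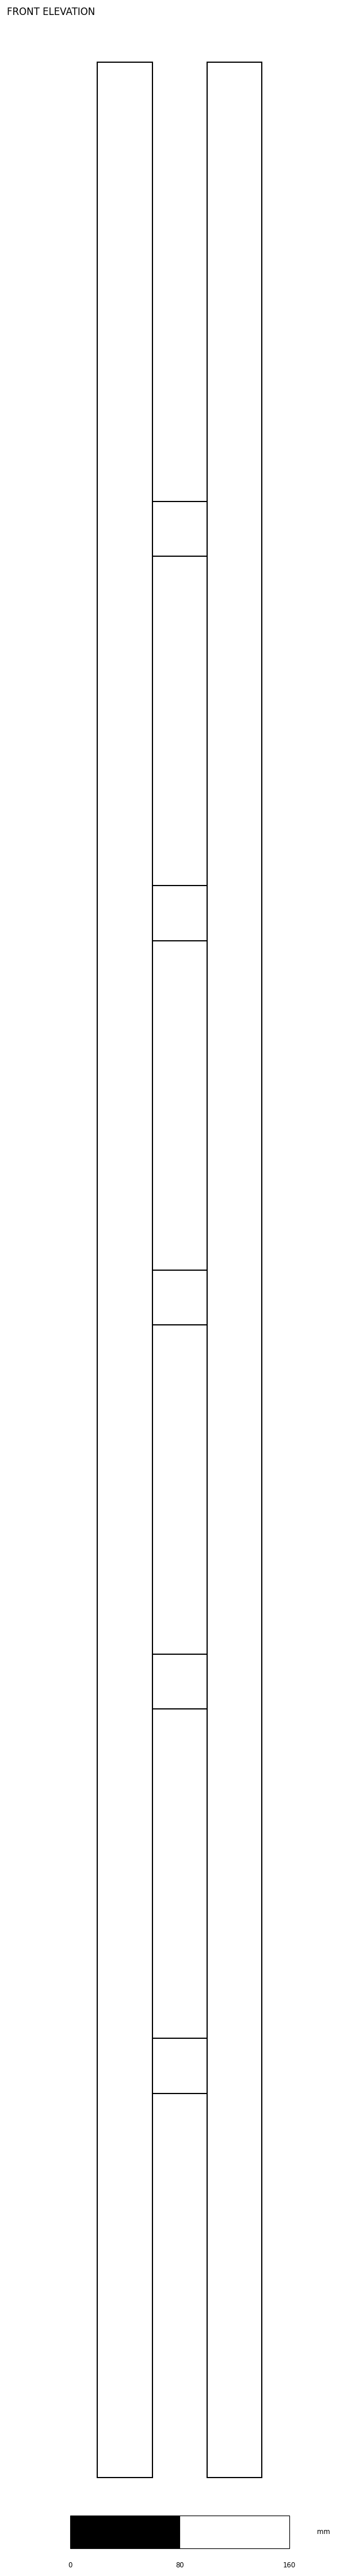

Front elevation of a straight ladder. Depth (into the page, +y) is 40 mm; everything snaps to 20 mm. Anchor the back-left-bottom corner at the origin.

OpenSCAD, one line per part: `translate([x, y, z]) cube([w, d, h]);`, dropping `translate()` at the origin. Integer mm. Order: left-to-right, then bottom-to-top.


cube([40, 40, 1760]);
translate([40, 0, 280]) cube([40, 40, 40]);
translate([40, 0, 560]) cube([40, 40, 40]);
translate([40, 0, 840]) cube([40, 40, 40]);
translate([40, 0, 1120]) cube([40, 40, 40]);
translate([40, 0, 1400]) cube([40, 40, 40]);
translate([80, 0, 0]) cube([40, 40, 1760]);


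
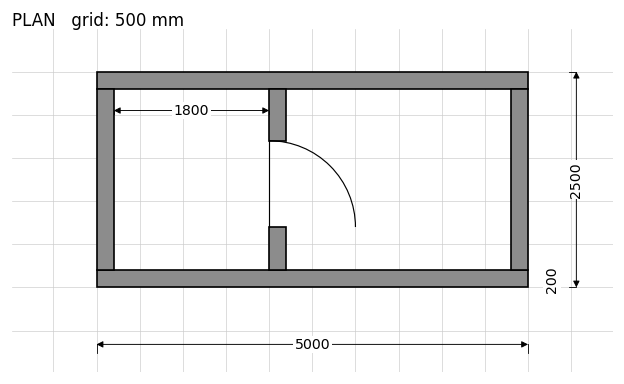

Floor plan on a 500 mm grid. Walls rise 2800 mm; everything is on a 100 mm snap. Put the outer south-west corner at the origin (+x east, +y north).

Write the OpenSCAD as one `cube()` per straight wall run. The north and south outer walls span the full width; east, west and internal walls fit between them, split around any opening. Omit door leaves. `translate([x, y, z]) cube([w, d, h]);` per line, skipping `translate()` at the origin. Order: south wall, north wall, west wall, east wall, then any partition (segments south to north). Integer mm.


cube([5000, 200, 2800]);
translate([0, 2300, 0]) cube([5000, 200, 2800]);
translate([0, 200, 0]) cube([200, 2100, 2800]);
translate([4800, 200, 0]) cube([200, 2100, 2800]);
translate([2000, 200, 0]) cube([200, 500, 2800]);
translate([2000, 1700, 0]) cube([200, 600, 2800]);
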